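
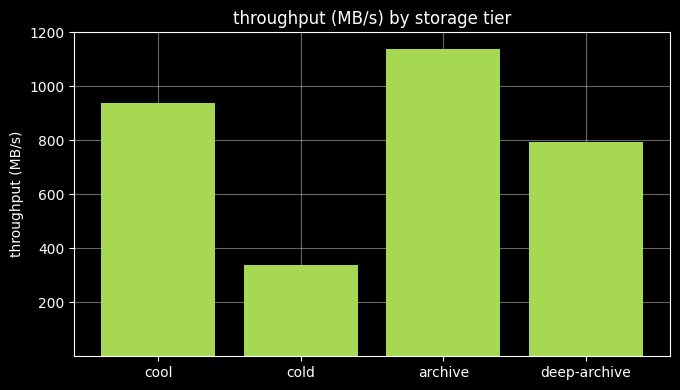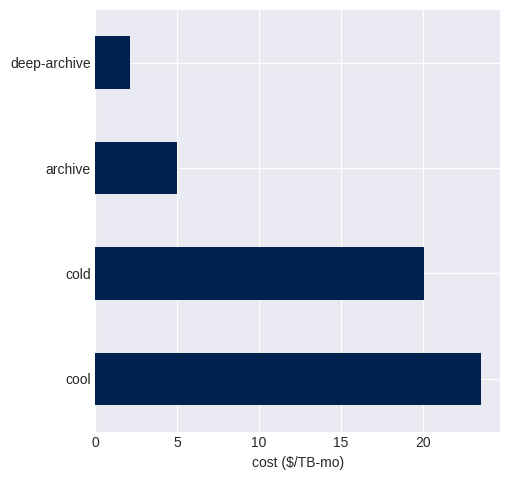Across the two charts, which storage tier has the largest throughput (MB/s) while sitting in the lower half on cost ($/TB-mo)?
archive

Chart 2 median cost ($/TB-mo) ≈ 15; below-median storage tiers: archive, deep-archive. Among those, archive has the highest throughput (MB/s) (≈ 1200).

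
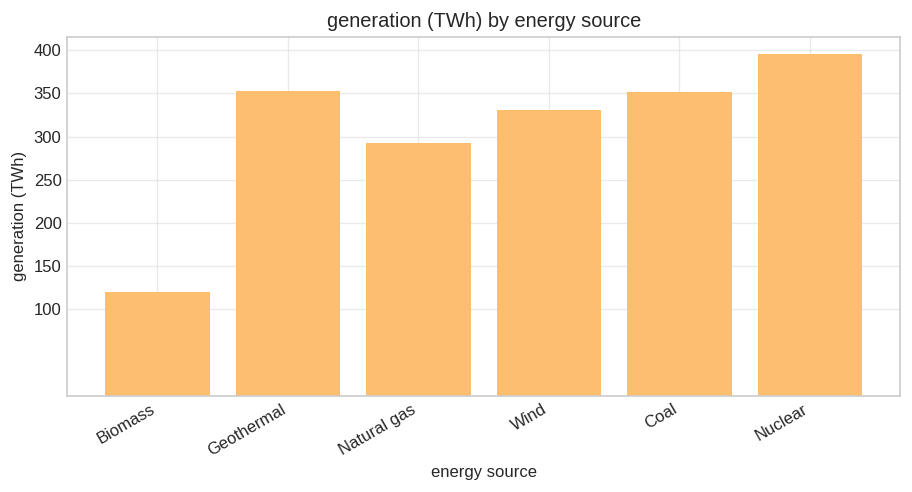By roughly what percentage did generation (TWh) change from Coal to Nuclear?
Coal ≈ 350, Nuclear ≈ 400; (400 − 350) / 350 ≈ +14.3%.

≈ +14.3%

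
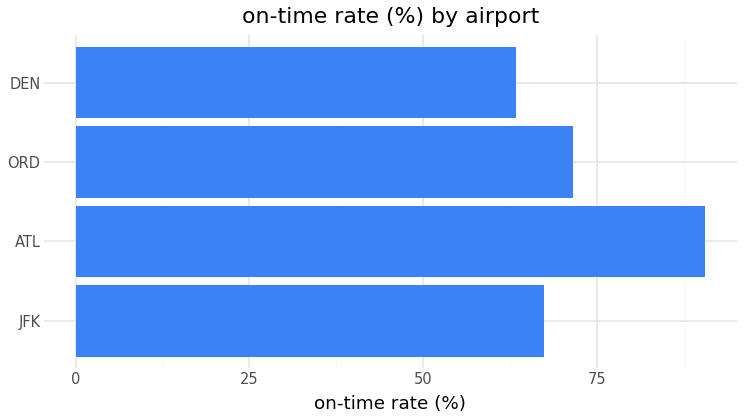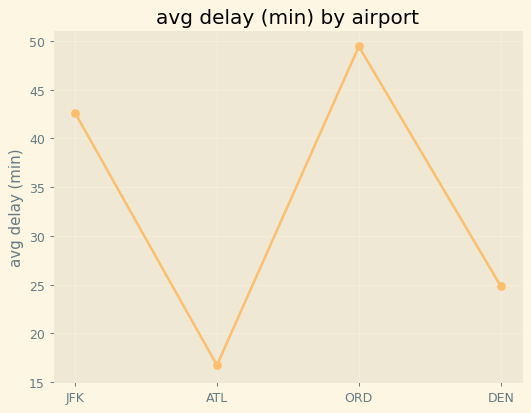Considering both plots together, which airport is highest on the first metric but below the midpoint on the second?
ATL

Chart 2 median avg delay (min) ≈ 35; below-median airports: ATL, DEN. Among those, ATL has the highest on-time rate (%) (≈ 90).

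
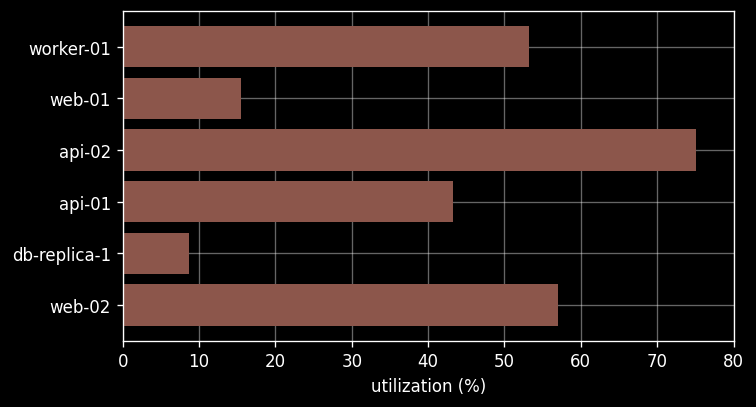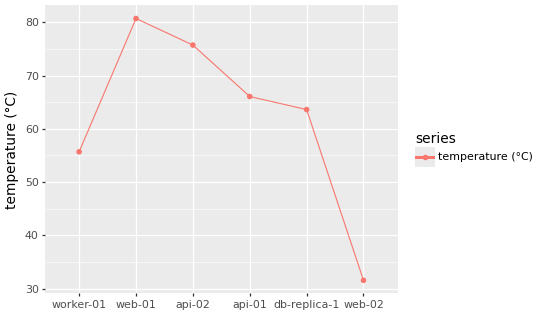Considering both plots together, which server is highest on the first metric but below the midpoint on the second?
Chart 2 median temperature (°C) ≈ 60; below-median servers: worker-01, db-replica-1, web-02. Among those, web-02 has the highest utilization (%) (≈ 60).

web-02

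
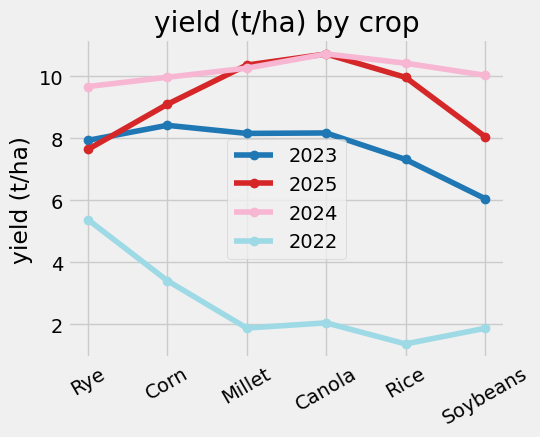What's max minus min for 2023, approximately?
≈ 2

Max Corn ≈ 8, min Soybeans ≈ 6; range ≈ 2.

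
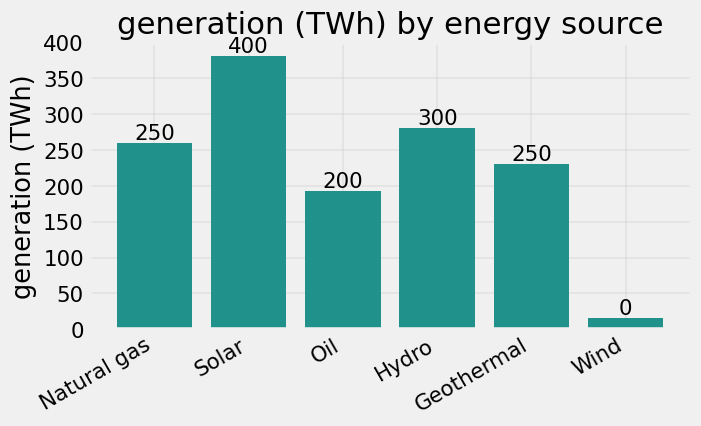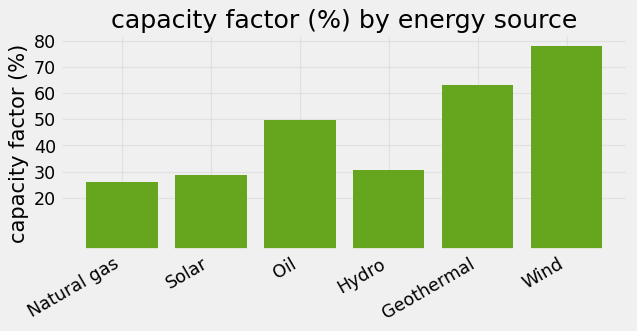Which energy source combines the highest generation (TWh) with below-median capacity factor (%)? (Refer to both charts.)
Solar

Chart 2 median capacity factor (%) ≈ 40; below-median energy sources: Natural gas, Solar, Hydro. Among those, Solar has the highest generation (TWh) (≈ 400).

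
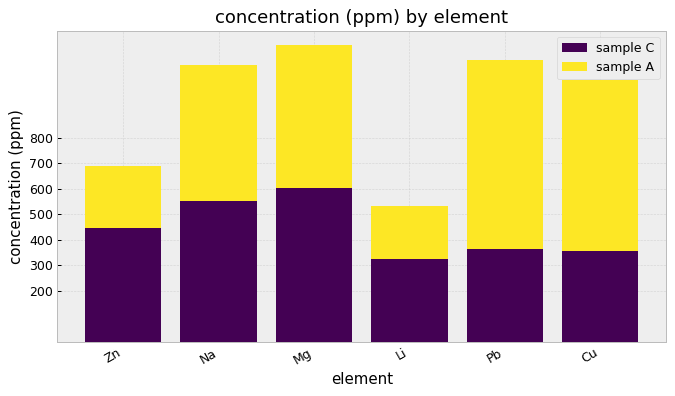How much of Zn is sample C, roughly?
≈ 400

sample C top ≈ 400, bottom ≈ 0; segment ≈ 400.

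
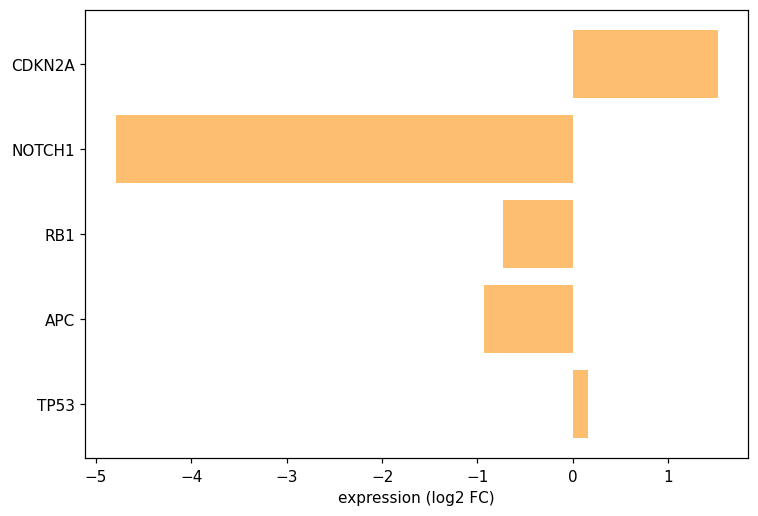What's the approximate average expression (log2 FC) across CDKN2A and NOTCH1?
(2 + -5) / 2 ≈ -2.

≈ -2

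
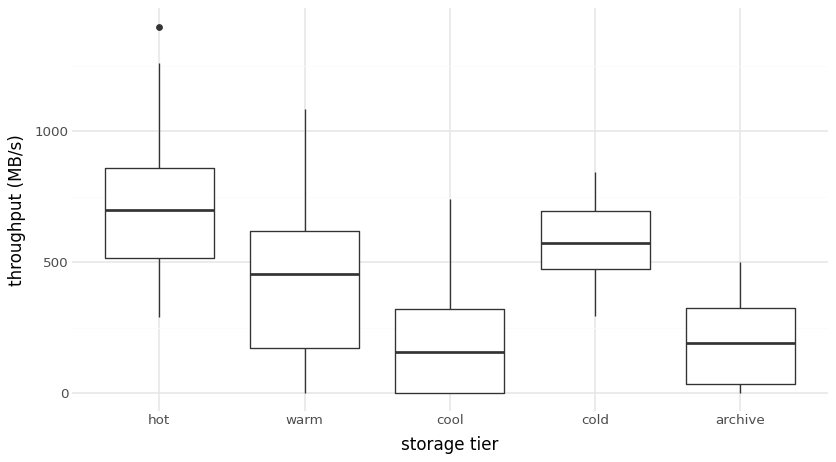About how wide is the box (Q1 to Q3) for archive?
Q3 ≈ 300, Q1 ≈ 0; IQR ≈ 300.

≈ 300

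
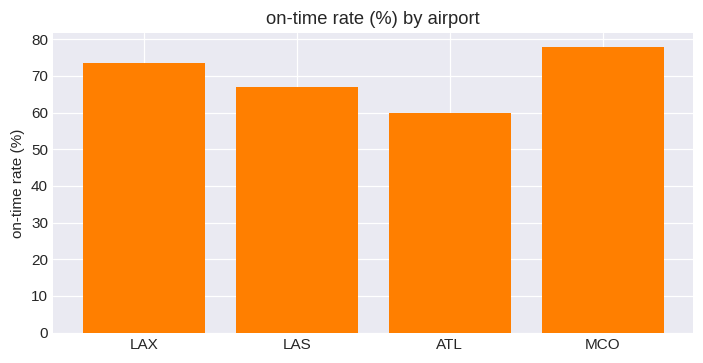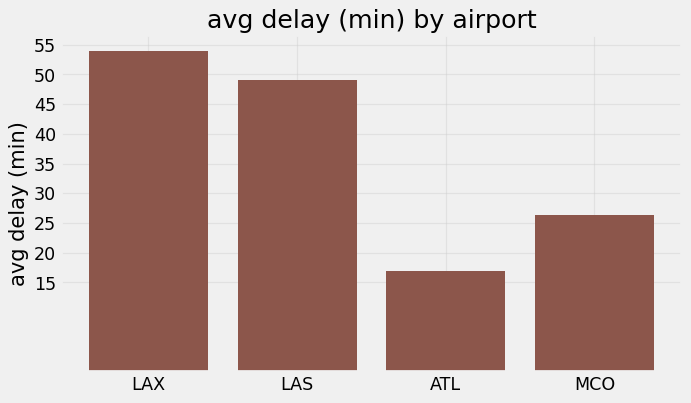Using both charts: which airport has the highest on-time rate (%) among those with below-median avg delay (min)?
MCO

Chart 2 median avg delay (min) ≈ 40; below-median airports: ATL, MCO. Among those, MCO has the highest on-time rate (%) (≈ 80).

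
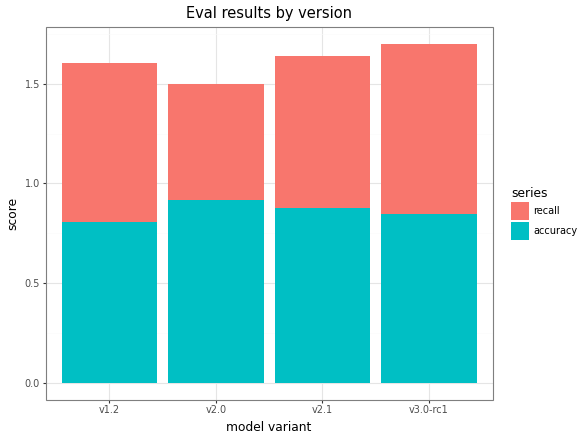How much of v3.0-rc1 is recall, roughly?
≈ 1.0

recall top ≈ 1.8, bottom ≈ 0.8; segment ≈ 1.0.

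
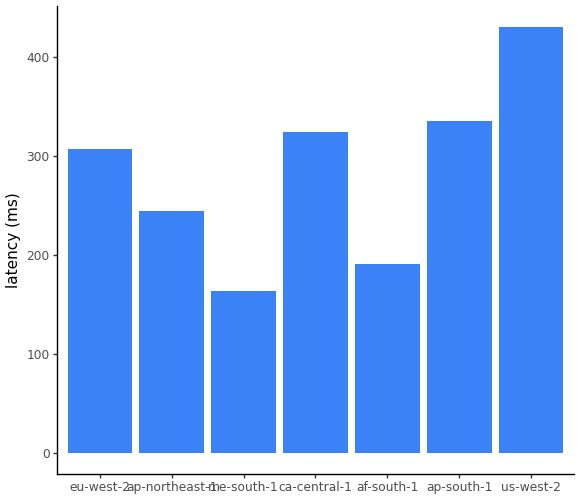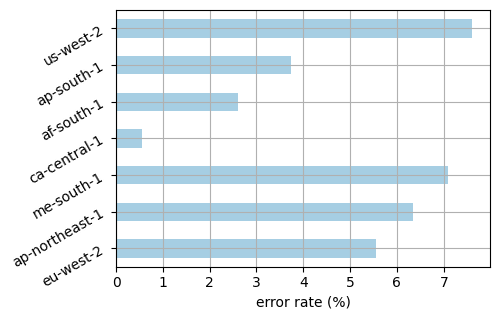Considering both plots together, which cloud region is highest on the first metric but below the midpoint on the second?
ap-south-1

Chart 2 median error rate (%) ≈ 6; below-median cloud regions: ca-central-1, af-south-1, ap-south-1. Among those, ap-south-1 has the highest latency (ms) (≈ 350).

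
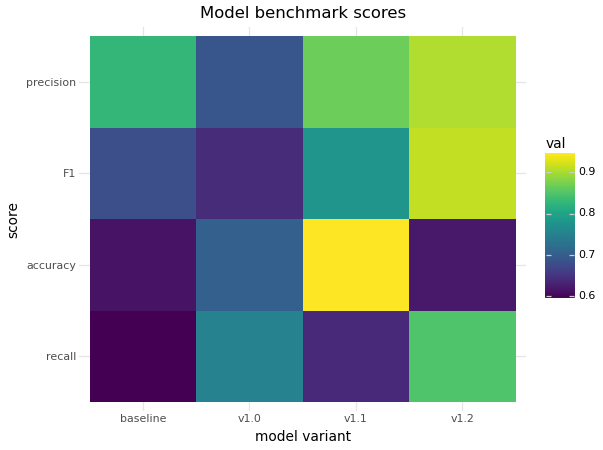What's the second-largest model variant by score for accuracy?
v1.0

Top 3 for accuracy: v1.1 ≈ 0.95, v1.0 ≈ 0.70, v1.2 ≈ 0.60.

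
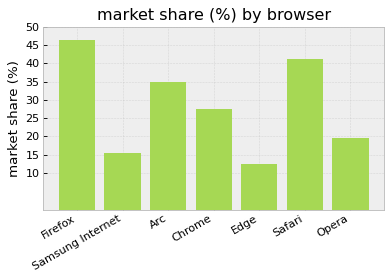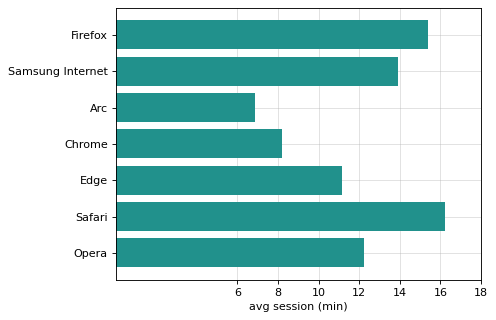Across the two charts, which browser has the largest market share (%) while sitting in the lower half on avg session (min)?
Chart 2 median avg session (min) ≈ 12; below-median browsers: Arc, Chrome, Edge. Among those, Arc has the highest market share (%) (≈ 35).

Arc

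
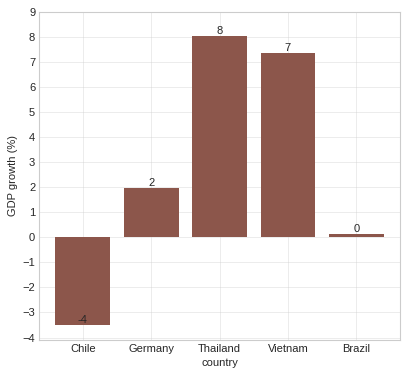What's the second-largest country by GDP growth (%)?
Top 3: Thailand ≈ 8, Vietnam ≈ 7, Germany ≈ 2.

Vietnam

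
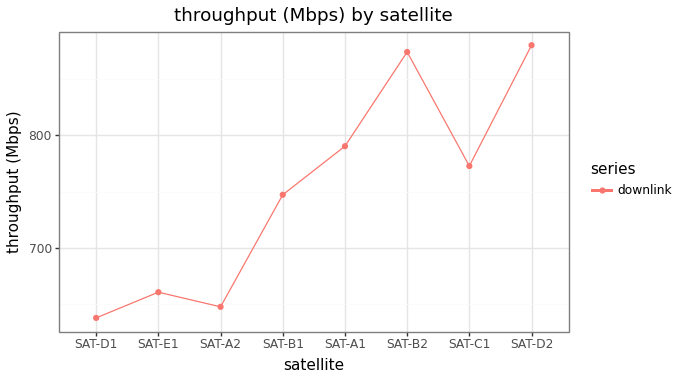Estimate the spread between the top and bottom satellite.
Max SAT-D2 ≈ 875, min SAT-D1 ≈ 650; range ≈ 225.

≈ 225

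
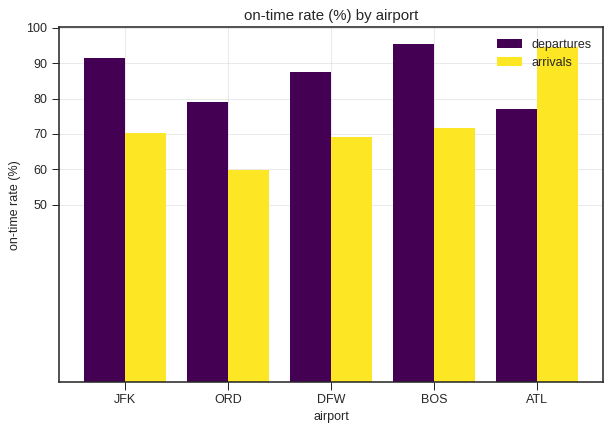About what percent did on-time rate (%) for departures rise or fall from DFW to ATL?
DFW ≈ 90, ATL ≈ 80; (80 − 90) / 90 ≈ -11.1%.

≈ -11.1%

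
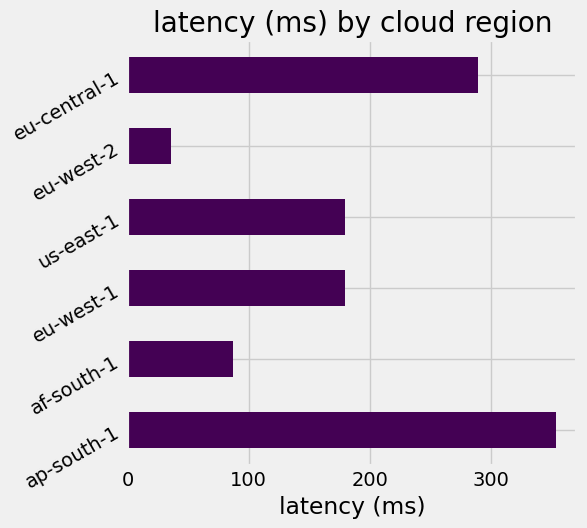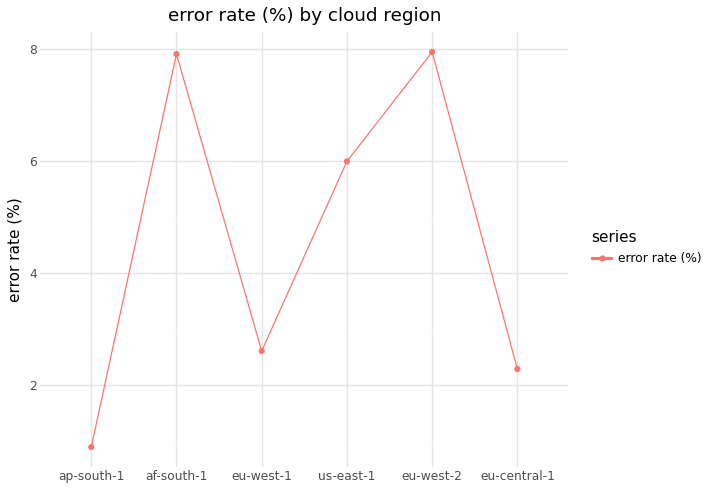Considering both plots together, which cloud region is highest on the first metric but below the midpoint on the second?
ap-south-1

Chart 2 median error rate (%) ≈ 4; below-median cloud regions: ap-south-1, eu-west-1, eu-central-1. Among those, ap-south-1 has the highest latency (ms) (≈ 350).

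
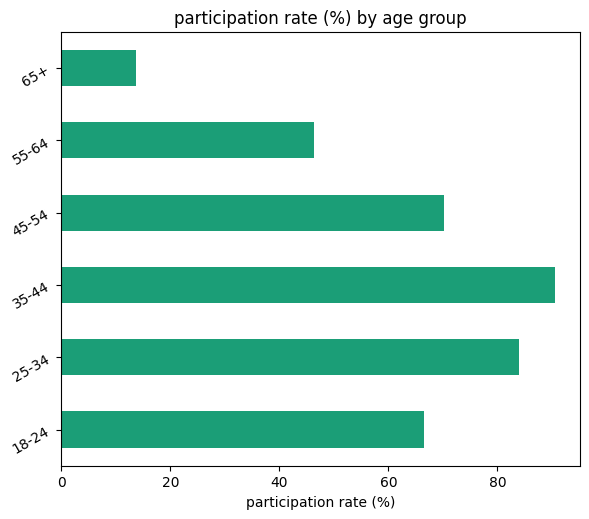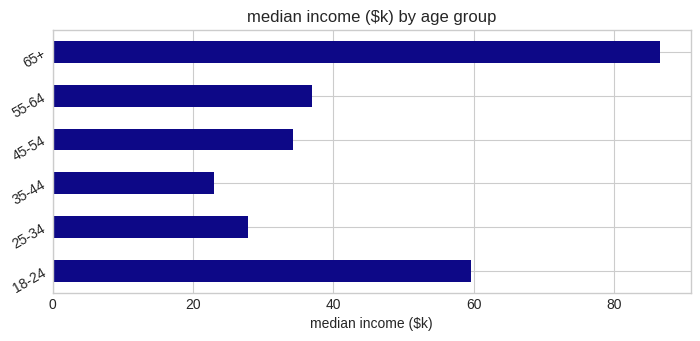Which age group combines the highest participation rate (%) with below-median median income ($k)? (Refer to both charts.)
Chart 2 median median income ($k) ≈ 40; below-median age groups: 25-34, 35-44, 45-54. Among those, 35-44 has the highest participation rate (%) (≈ 90).

35-44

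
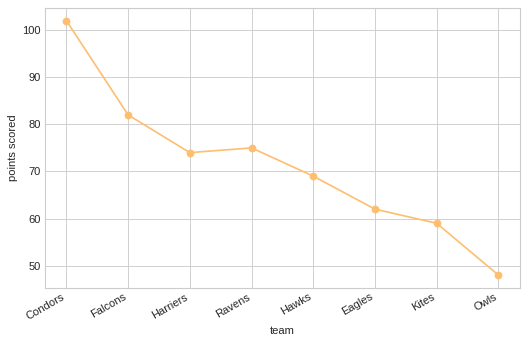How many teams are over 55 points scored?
7

Above 55: Condors, Falcons, Harriers, Ravens, Hawks, Eagles, Kites.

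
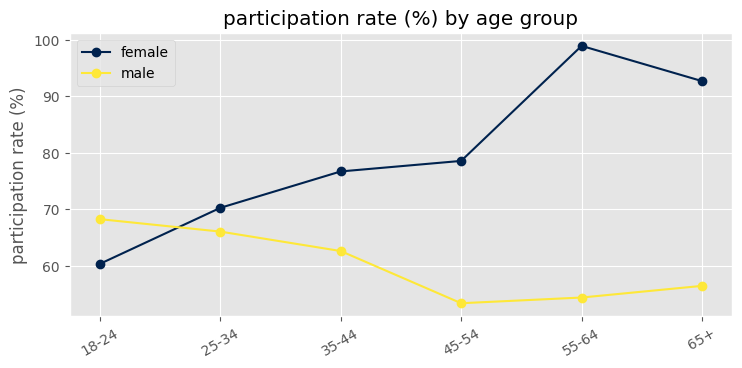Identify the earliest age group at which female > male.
25-34

18-24: female ≈ 60 vs male ≈ 70 (not yet); 25-34: female ≈ 70 vs male ≈ 65 (first crossover).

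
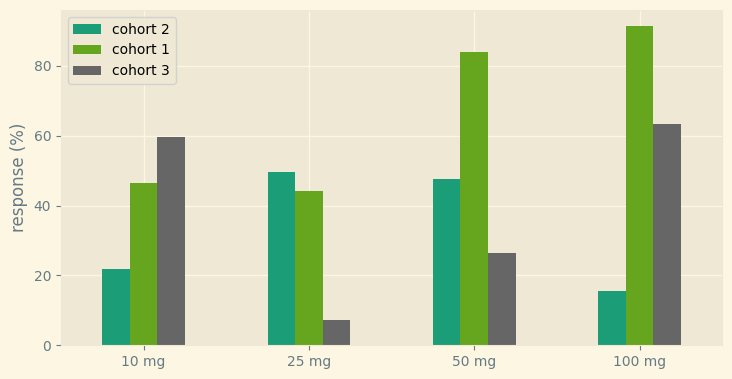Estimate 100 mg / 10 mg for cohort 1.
100 mg ≈ 90, 10 mg ≈ 50; 90/50 ≈ 1.8.

≈ 1.8×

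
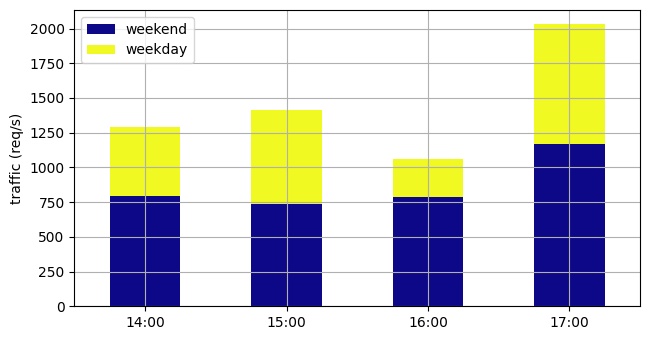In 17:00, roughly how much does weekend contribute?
weekend top ≈ 1200, bottom ≈ 0; segment ≈ 1200.

≈ 1200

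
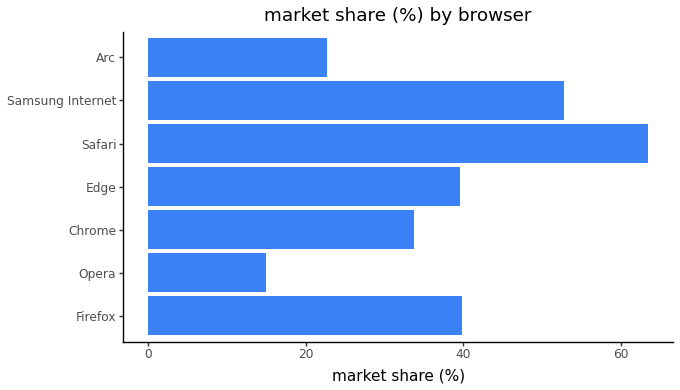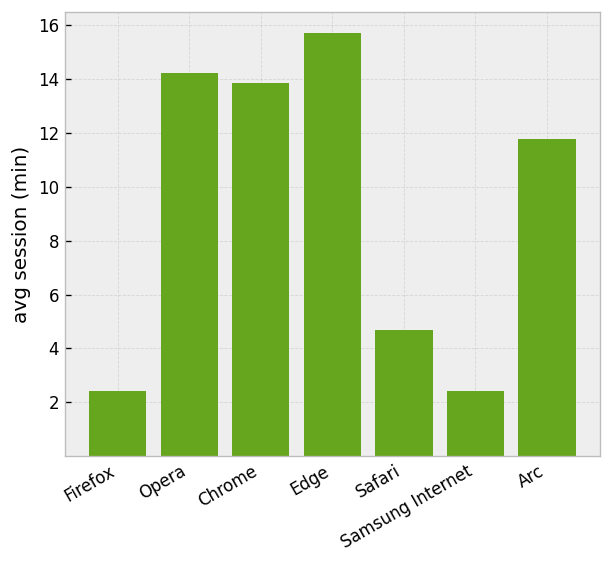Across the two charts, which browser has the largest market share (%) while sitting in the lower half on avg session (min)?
Chart 2 median avg session (min) ≈ 12; below-median browsers: Firefox, Safari, Samsung Internet. Among those, Safari has the highest market share (%) (≈ 60).

Safari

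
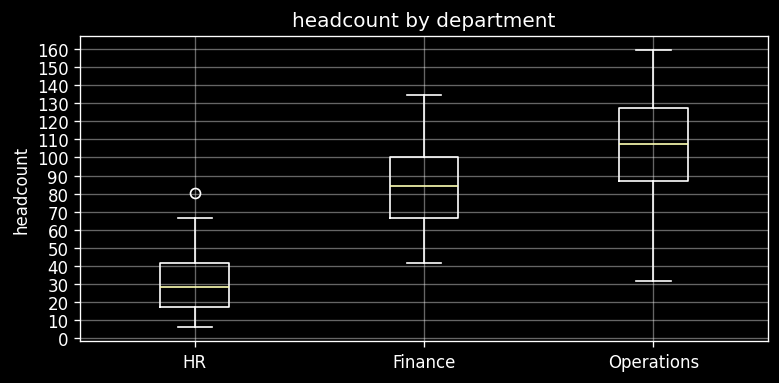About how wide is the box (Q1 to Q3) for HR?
Q3 ≈ 40, Q1 ≈ 20; IQR ≈ 20.

≈ 20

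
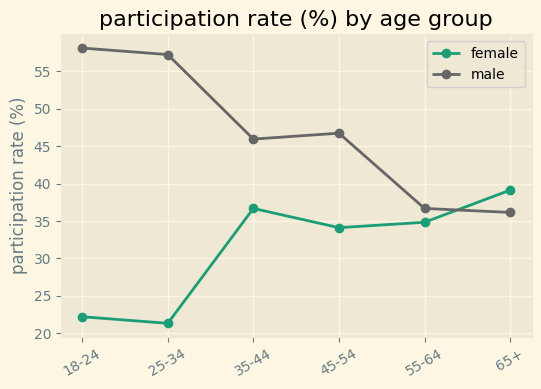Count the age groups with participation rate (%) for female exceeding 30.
4

Above 30: 35-44, 45-54, 55-64, 65+.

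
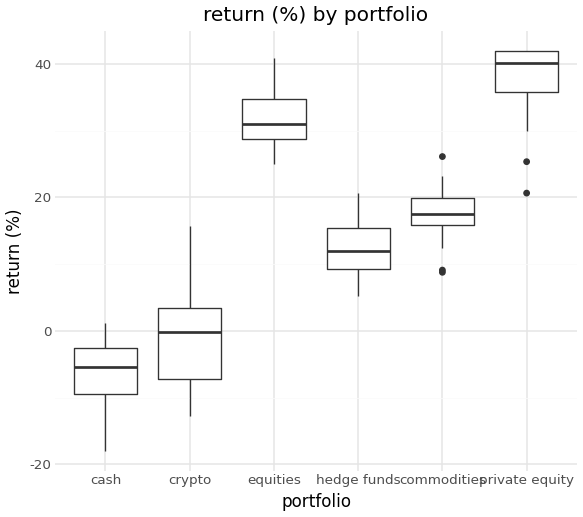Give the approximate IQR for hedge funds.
Q3 ≈ 15, Q1 ≈ 10; IQR ≈ 5.

≈ 5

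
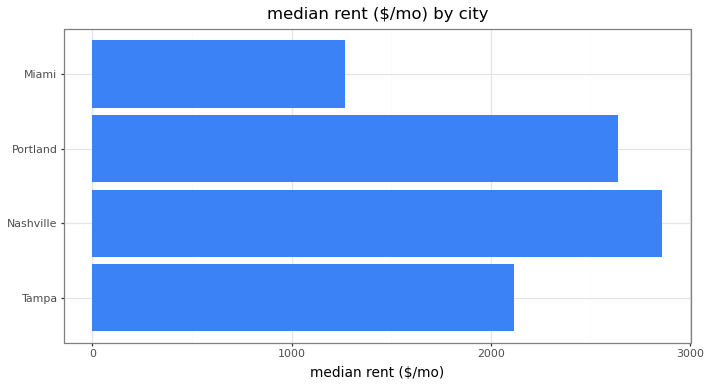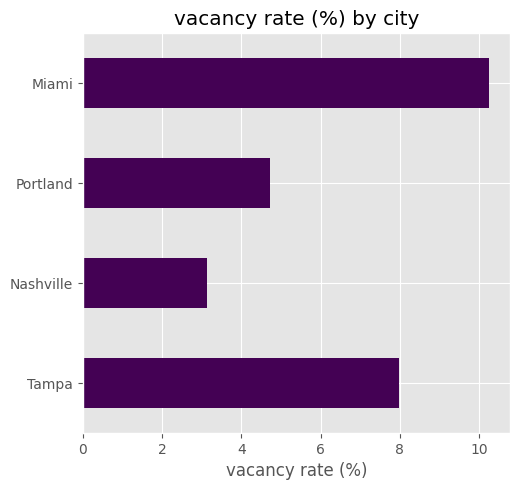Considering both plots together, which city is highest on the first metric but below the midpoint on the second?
Chart 2 median vacancy rate (%) ≈ 6; below-median cities: Nashville, Portland. Among those, Nashville has the highest median rent ($/mo) (≈ 3000).

Nashville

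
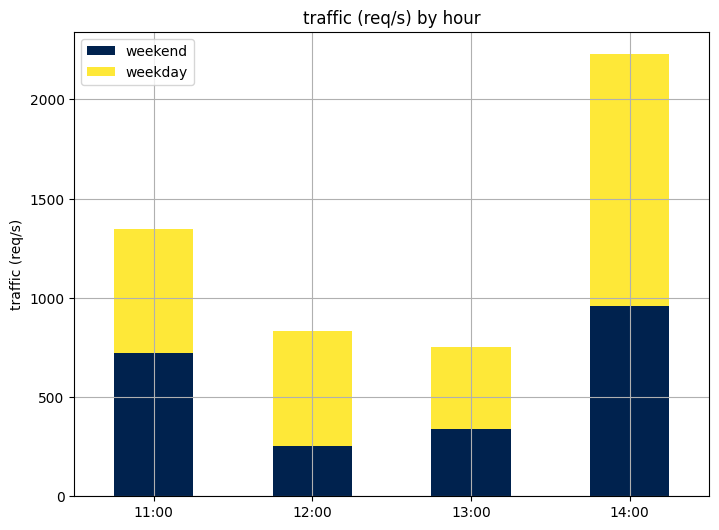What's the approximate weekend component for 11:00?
weekend top ≈ 800, bottom ≈ 0; segment ≈ 800.

≈ 800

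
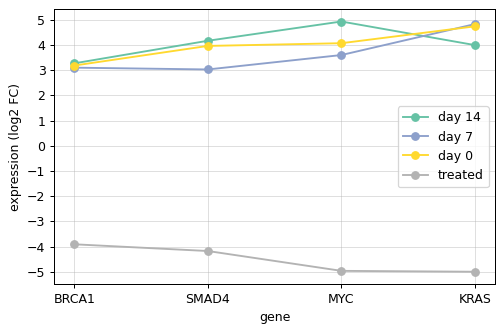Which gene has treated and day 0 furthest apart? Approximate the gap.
KRAS: treated ≈ -5, day 0 ≈ 5 → gap ≈ 10. Next-largest (MYC) is only ≈ 9.

KRAS, ≈ 10 log2 FC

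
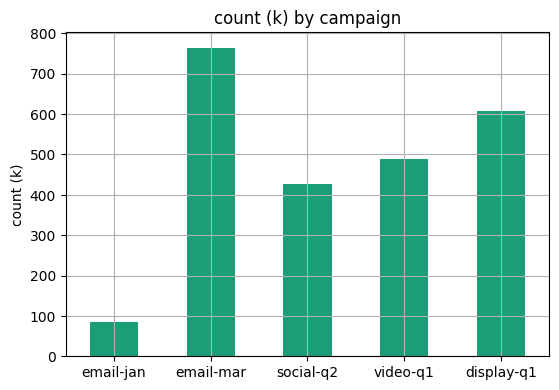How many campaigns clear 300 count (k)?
Above 300: email-mar, social-q2, video-q1, display-q1.

4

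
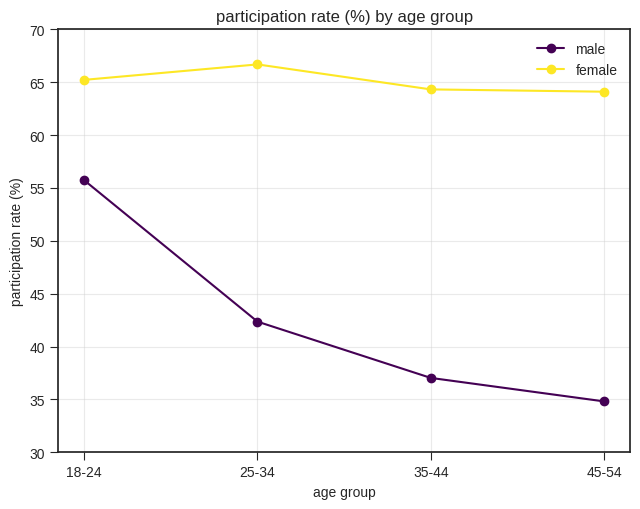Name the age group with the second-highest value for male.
25-34

Top 3 for male: 18-24 ≈ 55, 25-34 ≈ 40, 35-44 ≈ 35.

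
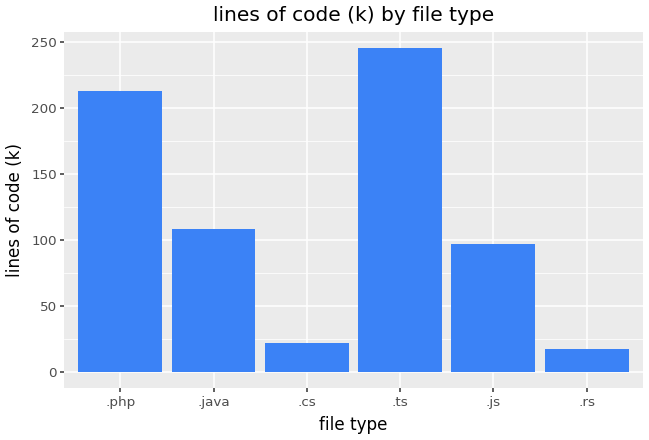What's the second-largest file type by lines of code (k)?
.php

Top 3: .ts ≈ 250, .php ≈ 225, .java ≈ 100.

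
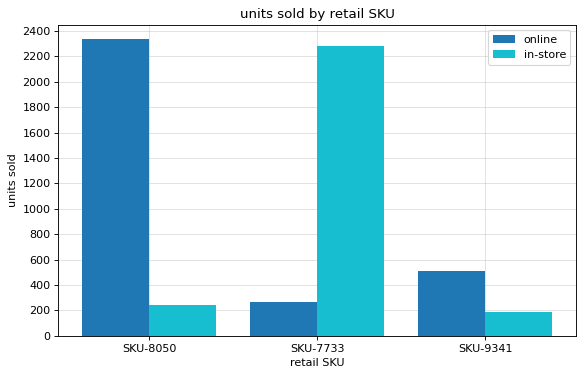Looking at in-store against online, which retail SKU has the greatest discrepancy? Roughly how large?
SKU-8050: in-store ≈ 200, online ≈ 2400 → gap ≈ 2200. Next-largest (SKU-7733) is only ≈ 2000.

SKU-8050, ≈ 2200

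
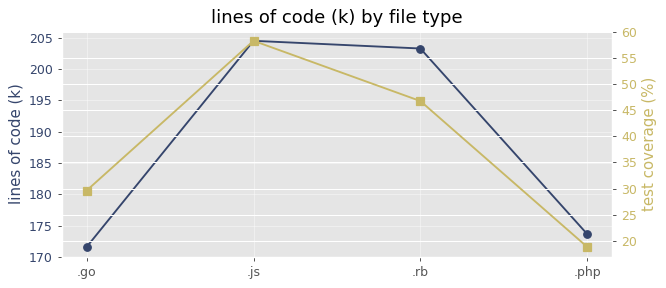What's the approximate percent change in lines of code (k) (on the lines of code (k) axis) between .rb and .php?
.rb ≈ 205, .php ≈ 175; (175 − 205) / 205 ≈ -14.6%.

≈ -14.6%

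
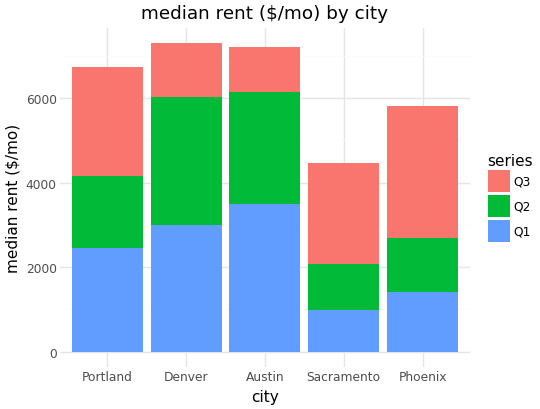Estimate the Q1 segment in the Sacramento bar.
Q1 top ≈ 1000, bottom ≈ 0; segment ≈ 1000.

≈ 1000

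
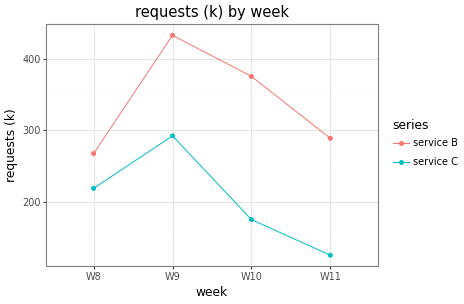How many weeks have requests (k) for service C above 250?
1

Above 250: W9.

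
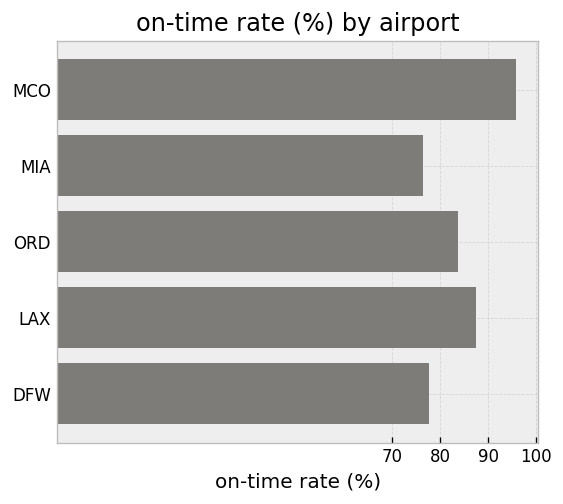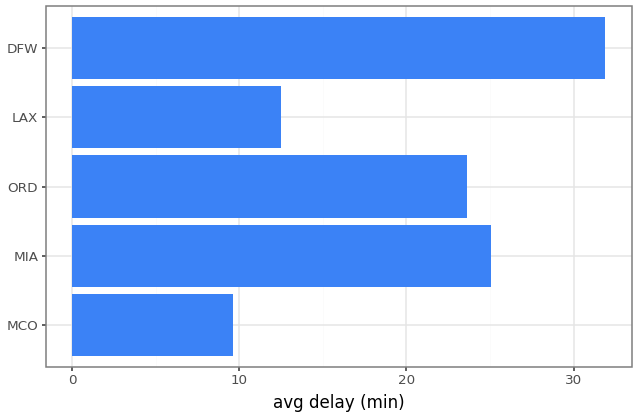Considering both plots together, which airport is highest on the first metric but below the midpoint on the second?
MCO

Chart 2 median avg delay (min) ≈ 25; below-median airports: MCO, LAX. Among those, MCO has the highest on-time rate (%) (≈ 100).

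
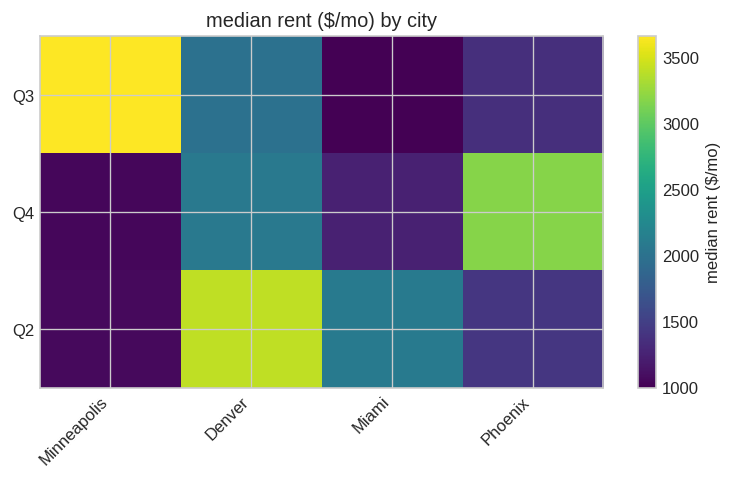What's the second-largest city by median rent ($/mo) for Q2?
Miami

Top 3 for Q2: Denver ≈ 3500, Miami ≈ 2000, Phoenix ≈ 1500.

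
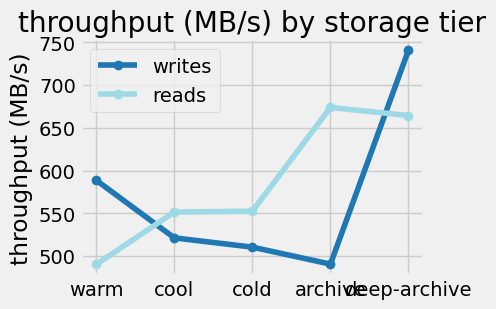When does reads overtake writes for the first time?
warm: reads ≈ 500 vs writes ≈ 600 (not yet); cool: reads ≈ 550 vs writes ≈ 525 (first crossover).

cool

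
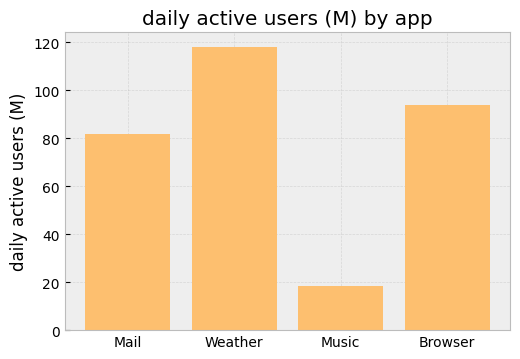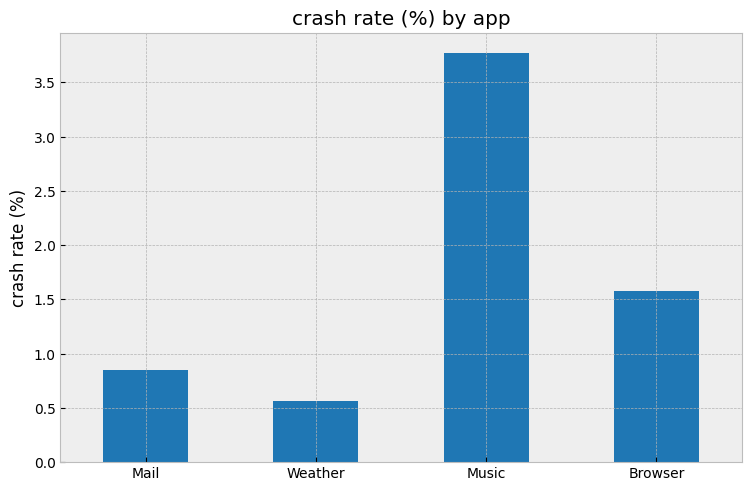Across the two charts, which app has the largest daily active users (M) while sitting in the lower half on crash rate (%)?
Weather

Chart 2 median crash rate (%) ≈ 1; below-median apps: Mail, Weather. Among those, Weather has the highest daily active users (M) (≈ 120).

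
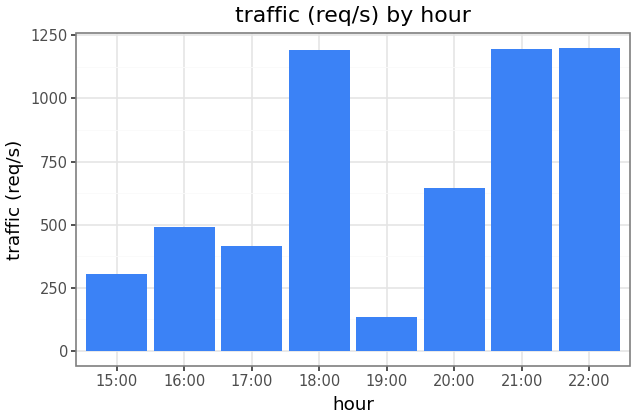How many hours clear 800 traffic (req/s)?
3

Above 800: 18:00, 21:00, 22:00.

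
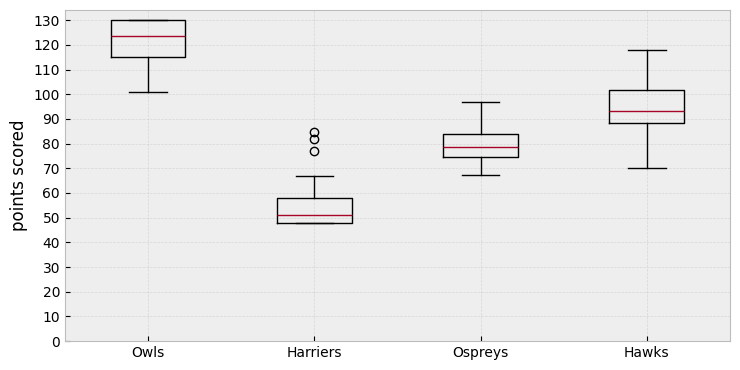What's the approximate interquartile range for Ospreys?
Q3 ≈ 80, Q1 ≈ 70; IQR ≈ 10.

≈ 10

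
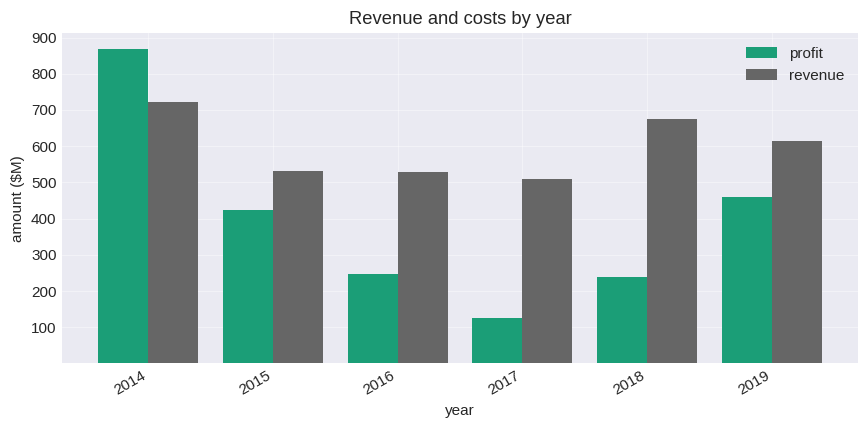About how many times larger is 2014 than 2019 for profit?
2014 ≈ 900, 2019 ≈ 500; 900/500 ≈ 1.8.

≈ 1.8×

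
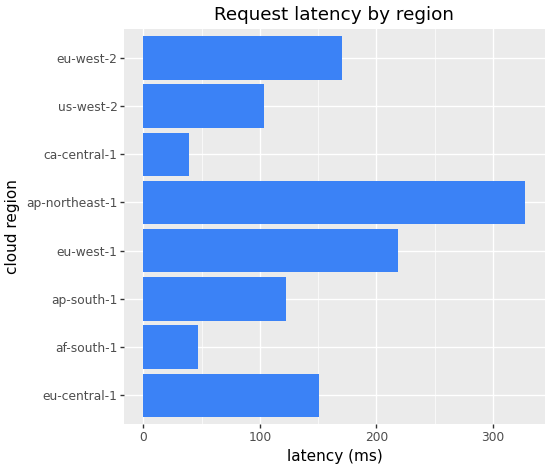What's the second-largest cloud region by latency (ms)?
Top 3: ap-northeast-1 ≈ 350, eu-west-1 ≈ 200, eu-west-2 ≈ 150.

eu-west-1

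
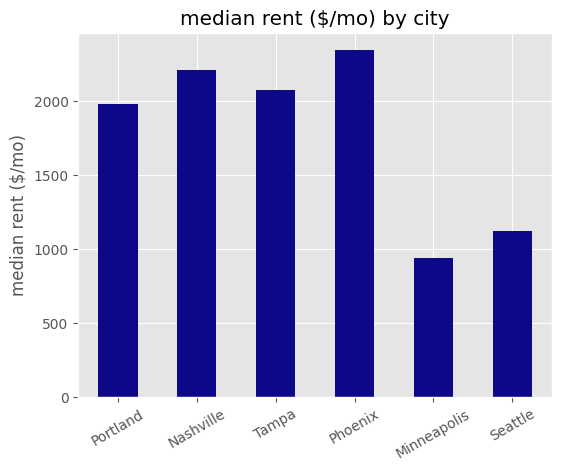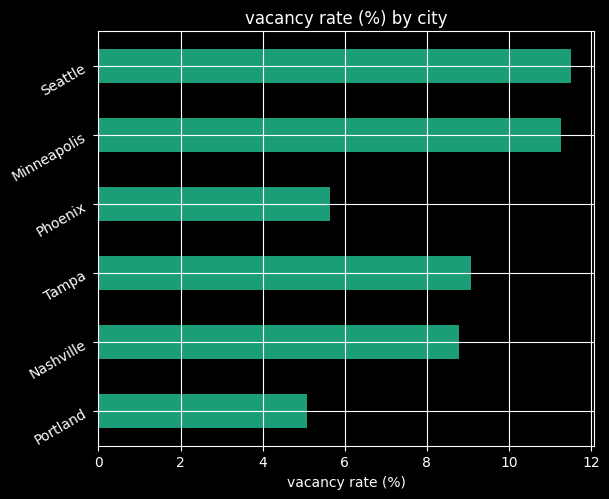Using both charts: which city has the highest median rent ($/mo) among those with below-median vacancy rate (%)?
Chart 2 median vacancy rate (%) ≈ 8; below-median cities: Portland, Nashville, Phoenix. Among those, Phoenix has the highest median rent ($/mo) (≈ 2500).

Phoenix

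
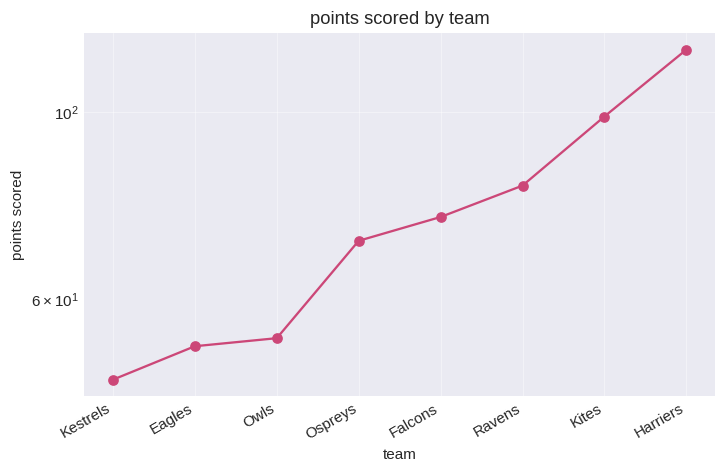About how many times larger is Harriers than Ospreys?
≈ 1.71×

Harriers ≈ 120, Ospreys ≈ 70; 120/70 ≈ 1.71.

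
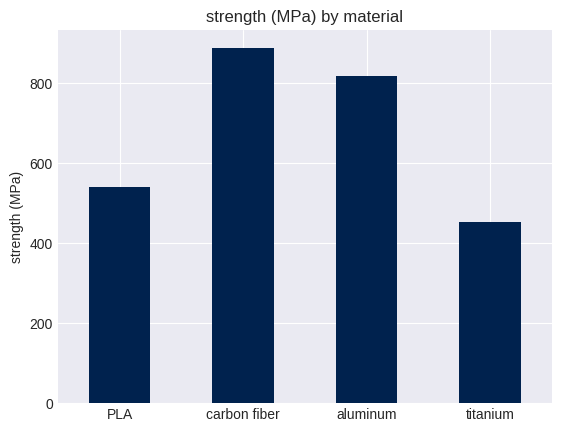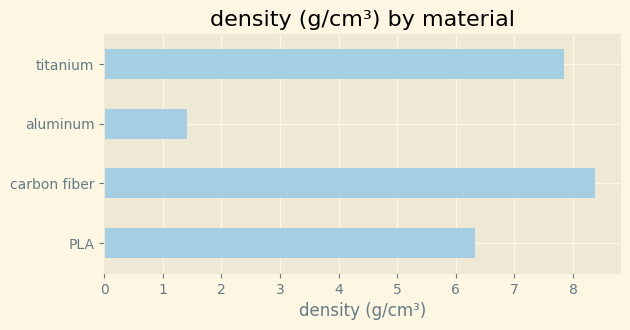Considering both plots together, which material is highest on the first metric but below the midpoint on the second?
aluminum

Chart 2 median density (g/cm³) ≈ 7; below-median materials: PLA, aluminum. Among those, aluminum has the highest strength (MPa) (≈ 800).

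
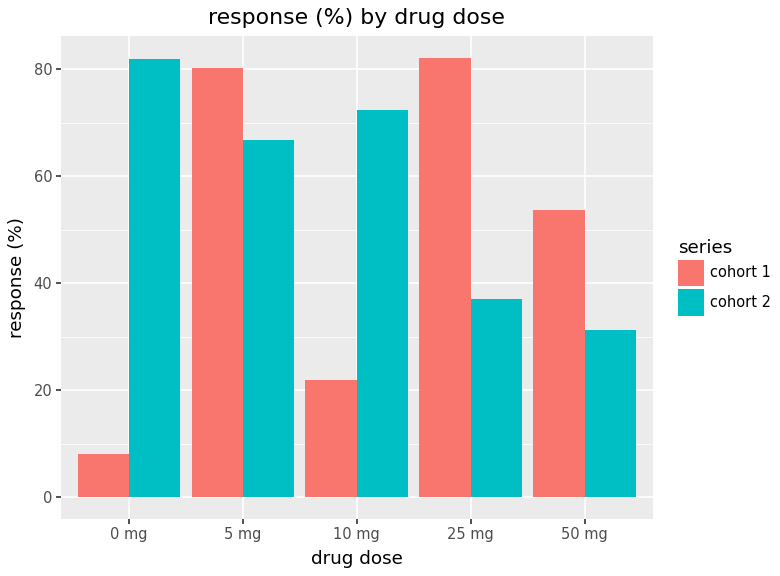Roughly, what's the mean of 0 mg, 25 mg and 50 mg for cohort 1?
(10 + 80 + 50) / 3 ≈ 47.

≈ 47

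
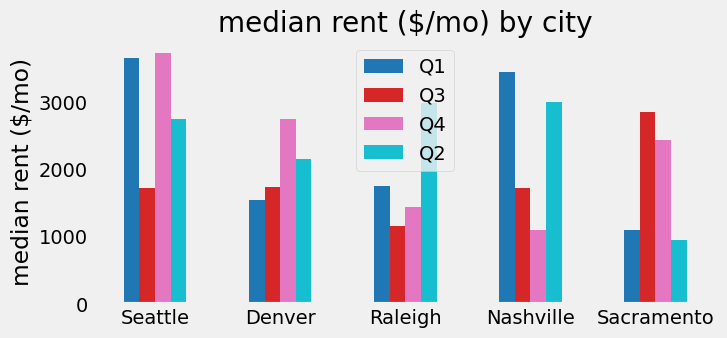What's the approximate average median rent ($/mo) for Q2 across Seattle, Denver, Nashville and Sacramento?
≈ 2250

(3000 + 2000 + 3000 + 1000) / 4 ≈ 2250.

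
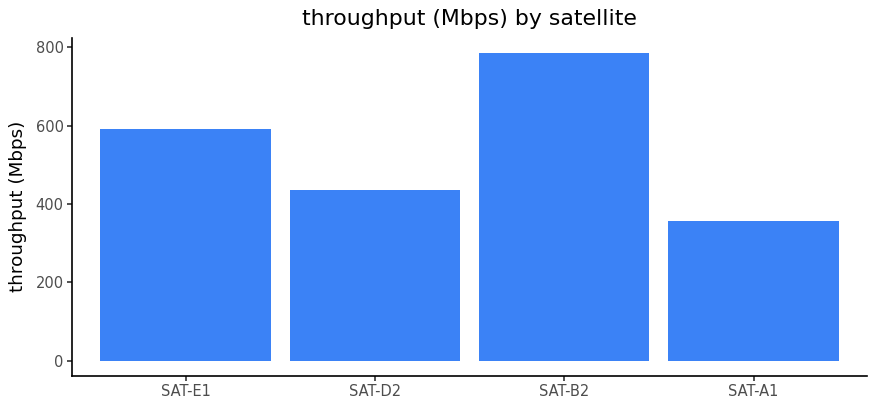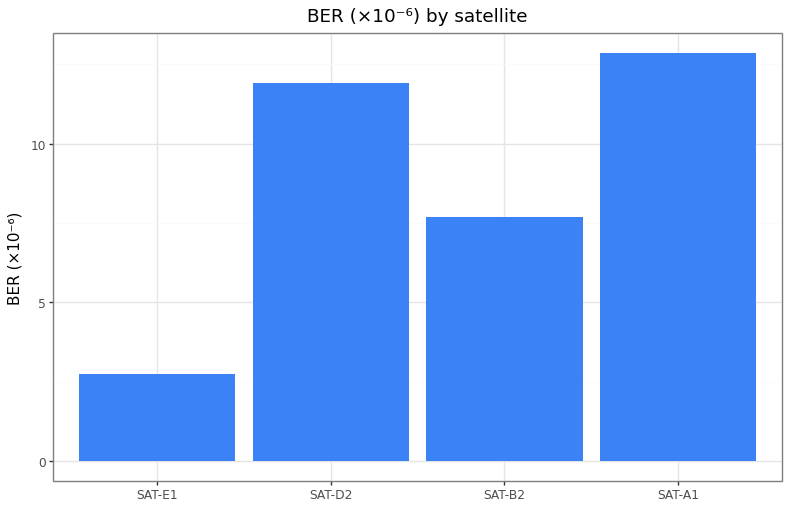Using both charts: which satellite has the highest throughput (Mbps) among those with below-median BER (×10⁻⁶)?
Chart 2 median BER (×10⁻⁶) ≈ 10; below-median satellites: SAT-E1, SAT-B2. Among those, SAT-B2 has the highest throughput (Mbps) (≈ 800).

SAT-B2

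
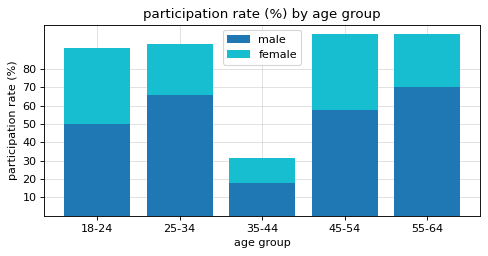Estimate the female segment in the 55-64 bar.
female top ≈ 100, bottom ≈ 70; segment ≈ 30.

≈ 30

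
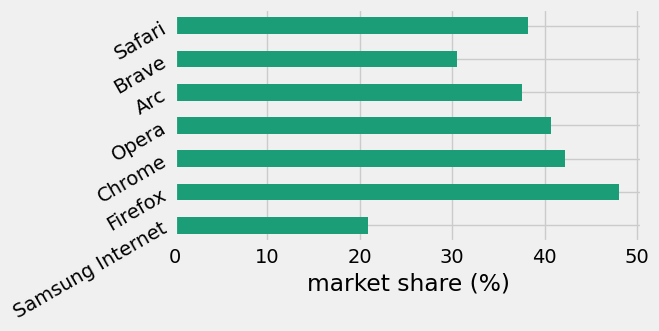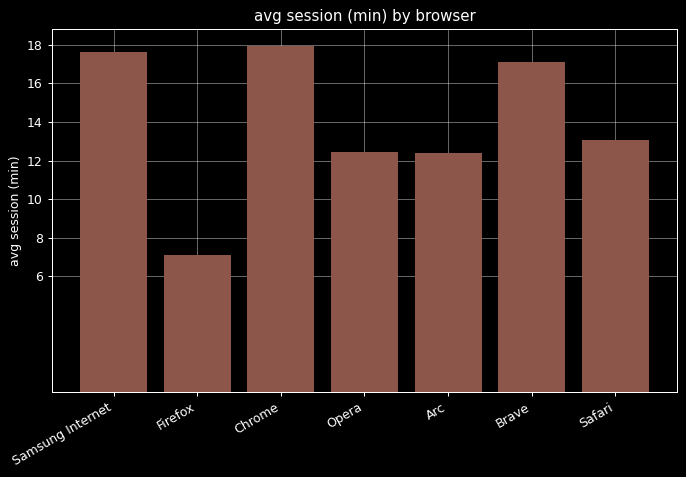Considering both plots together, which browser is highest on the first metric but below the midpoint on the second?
Chart 2 median avg session (min) ≈ 14; below-median browsers: Firefox, Opera, Arc. Among those, Firefox has the highest market share (%) (≈ 50).

Firefox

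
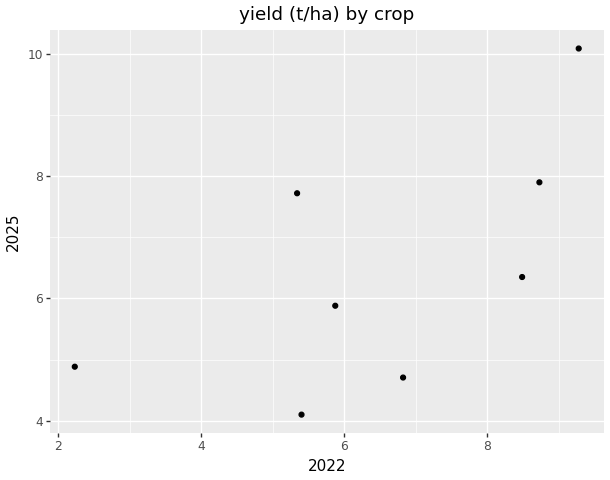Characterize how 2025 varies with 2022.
Points are positively correlated; moderate (|r| ≈ 0.6).

positive, moderate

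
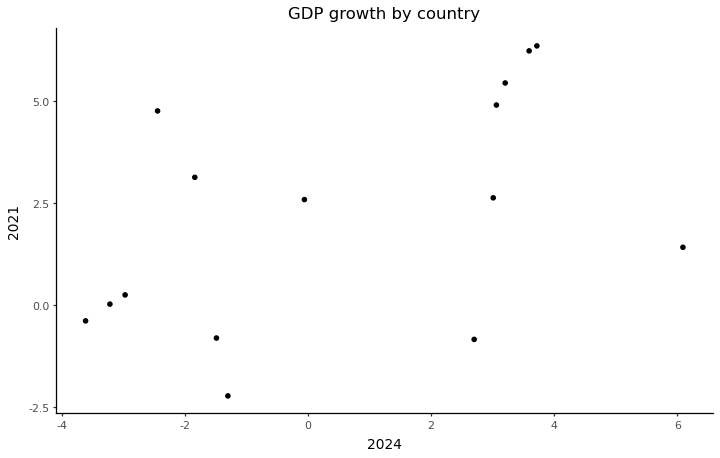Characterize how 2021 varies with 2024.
Points are positively correlated; moderate (|r| ≈ 0.5).

positive, moderate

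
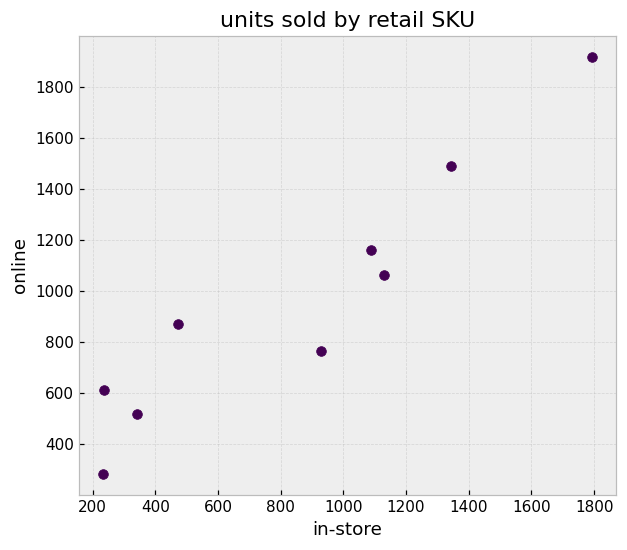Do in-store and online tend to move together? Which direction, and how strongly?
positive, strong

Points are positively correlated; strong (|r| ≈ 0.9).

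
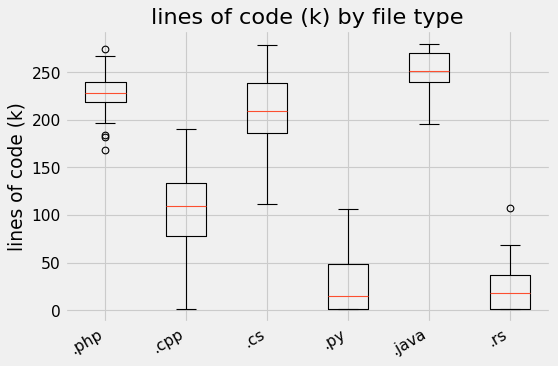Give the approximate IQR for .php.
≈ 25

Q3 ≈ 250, Q1 ≈ 225; IQR ≈ 25.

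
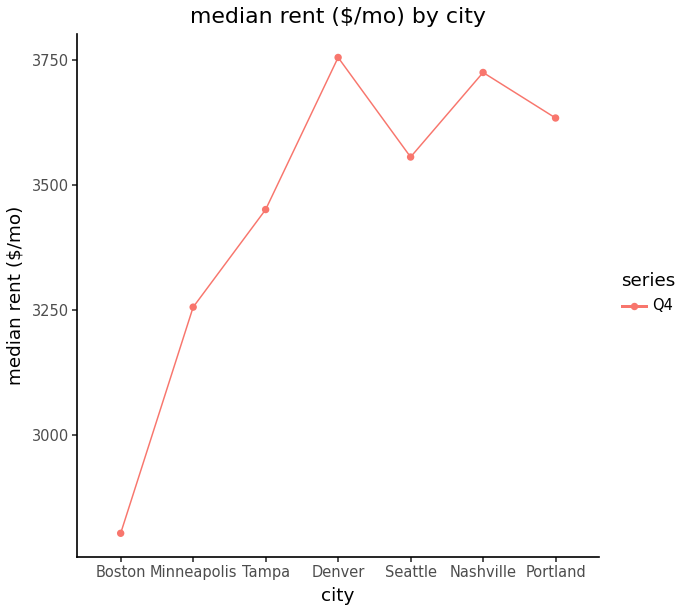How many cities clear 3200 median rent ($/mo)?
Above 3200: Minneapolis, Tampa, Denver, Seattle, Nashville, Portland.

6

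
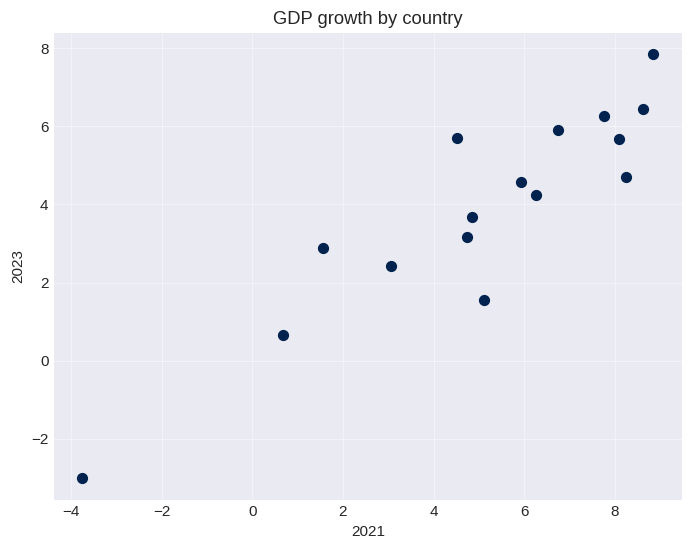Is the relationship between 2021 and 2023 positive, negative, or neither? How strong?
positive, strong

Points are positively correlated; strong (|r| ≈ 0.9).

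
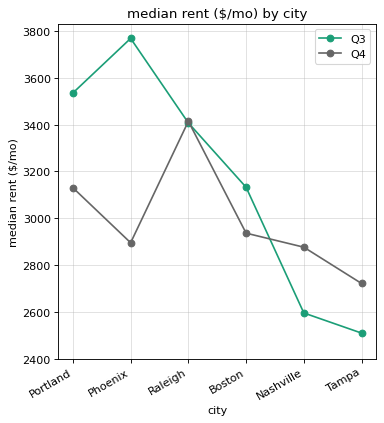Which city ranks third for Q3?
Top 4 for Q3: Phoenix ≈ 3800, Portland ≈ 3600, Raleigh ≈ 3400, Boston ≈ 3200.

Raleigh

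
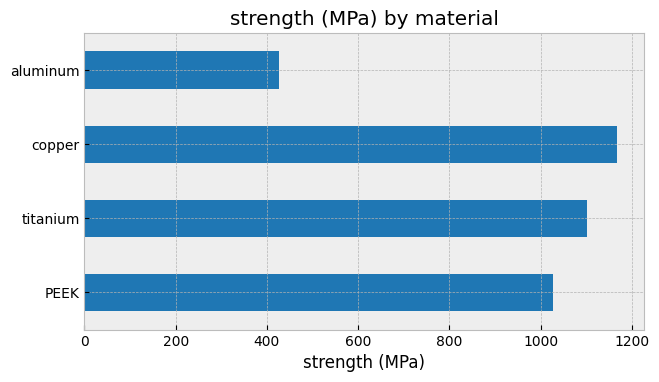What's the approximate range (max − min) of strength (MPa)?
Max copper ≈ 1200, min aluminum ≈ 400; range ≈ 800.

≈ 800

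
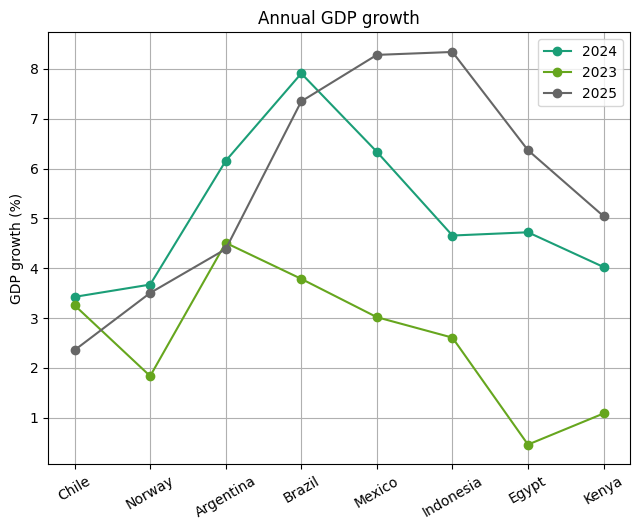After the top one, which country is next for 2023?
Top 3 for 2023: Argentina ≈ 5, Brazil ≈ 4, Chile ≈ 3.

Brazil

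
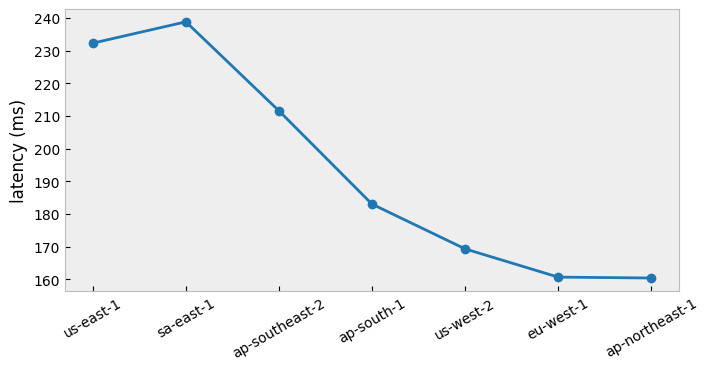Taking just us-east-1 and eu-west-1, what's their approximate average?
≈ 195

(230 + 160) / 2 ≈ 195.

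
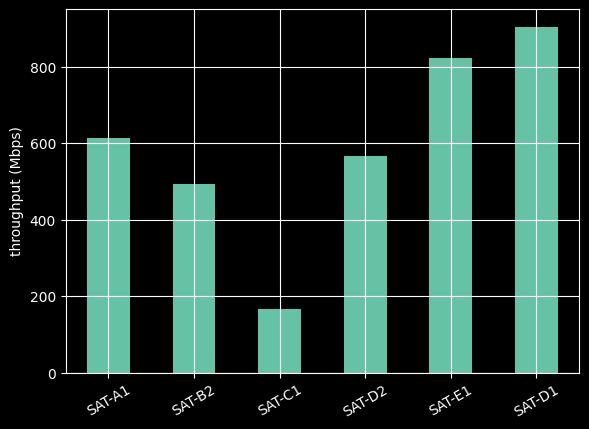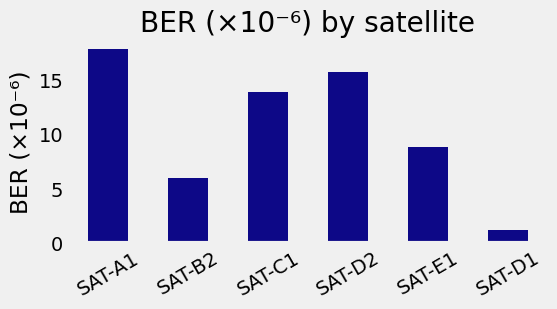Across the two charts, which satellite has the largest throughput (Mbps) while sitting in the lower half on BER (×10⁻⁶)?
Chart 2 median BER (×10⁻⁶) ≈ 12; below-median satellites: SAT-B2, SAT-E1, SAT-D1. Among those, SAT-D1 has the highest throughput (Mbps) (≈ 900).

SAT-D1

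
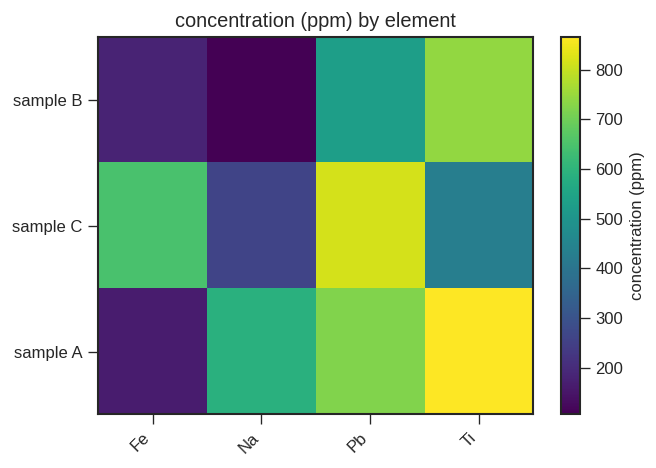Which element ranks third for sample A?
Top 4 for sample A: Ti ≈ 900, Pb ≈ 700, Na ≈ 600, Fe ≈ 200.

Na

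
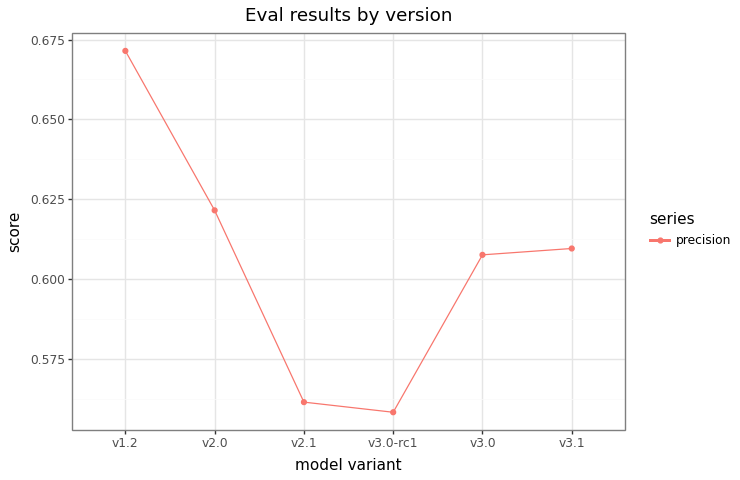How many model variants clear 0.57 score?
4

Above 0.57: v1.2, v2.0, v3.0, v3.1.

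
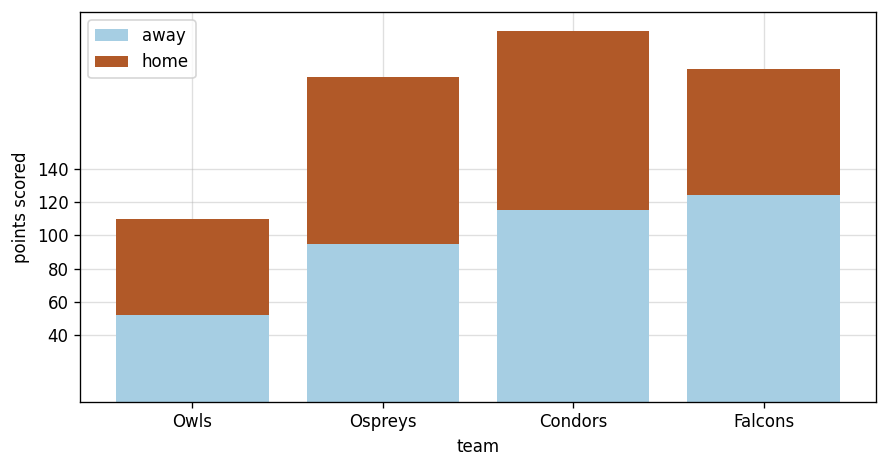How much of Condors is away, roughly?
away top ≈ 120, bottom ≈ 0; segment ≈ 120.

≈ 120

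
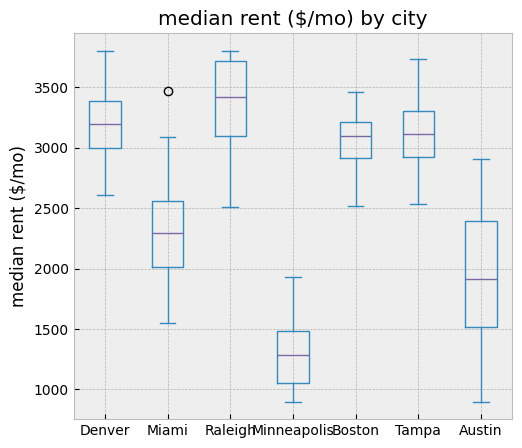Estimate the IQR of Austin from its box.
≈ 800

Q3 ≈ 2400, Q1 ≈ 1600; IQR ≈ 800.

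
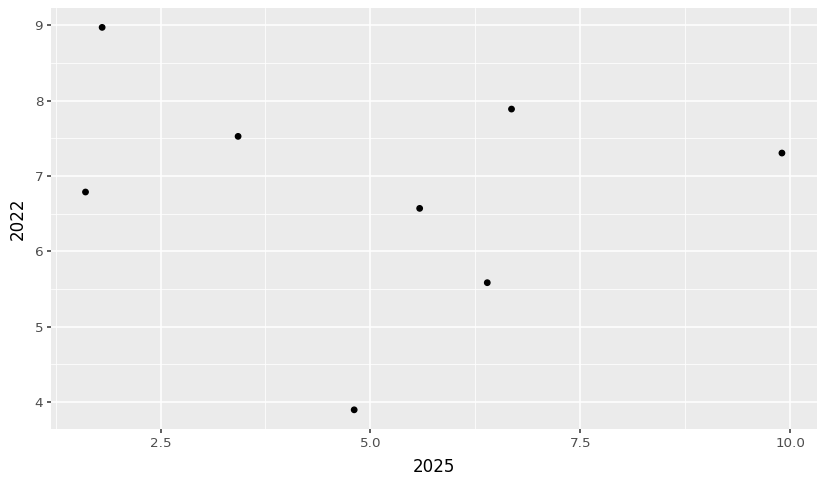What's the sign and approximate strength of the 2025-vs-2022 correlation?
Points are roughly uncorrelated; weak (|r| ≈ 0.2).

no clear correlation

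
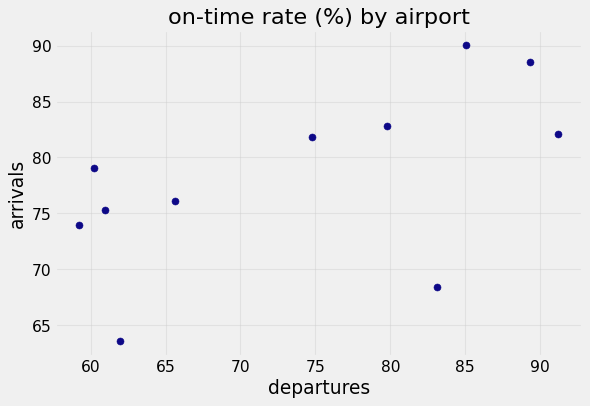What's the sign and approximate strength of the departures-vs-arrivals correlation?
Points are positively correlated; moderate (|r| ≈ 0.6).

positive, moderate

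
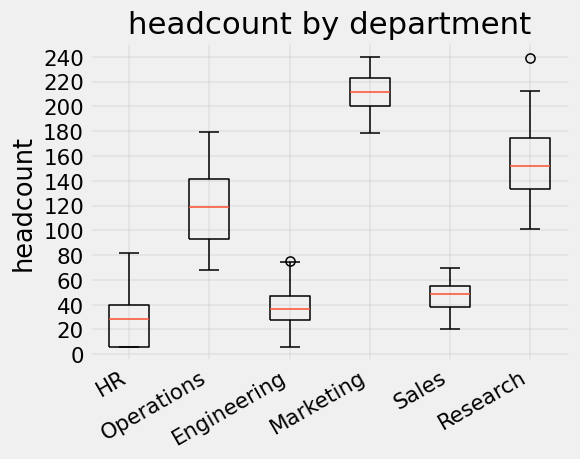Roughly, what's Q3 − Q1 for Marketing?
Q3 ≈ 220, Q1 ≈ 200; IQR ≈ 20.

≈ 20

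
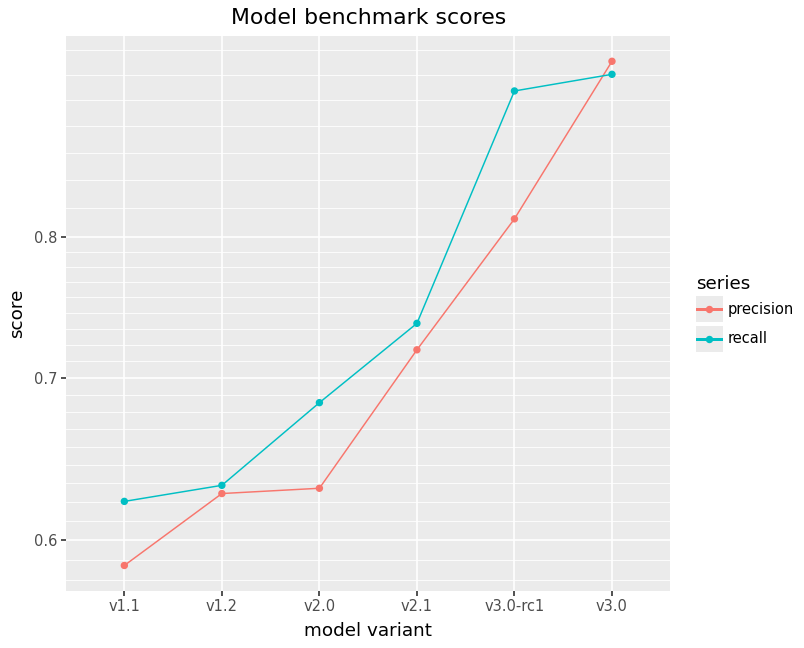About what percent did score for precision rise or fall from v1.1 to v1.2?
v1.1 ≈ 0.60, v1.2 ≈ 0.65; (0.65 − 0.60) / 0.60 ≈ +8.3%.

≈ +8.3%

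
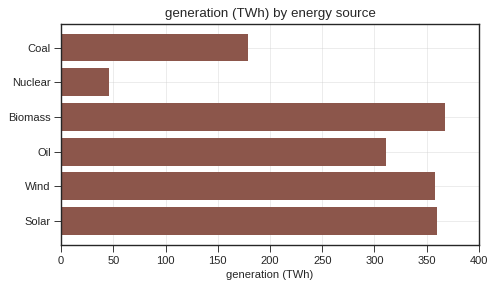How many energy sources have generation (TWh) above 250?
4

Above 250: Biomass, Oil, Wind, Solar.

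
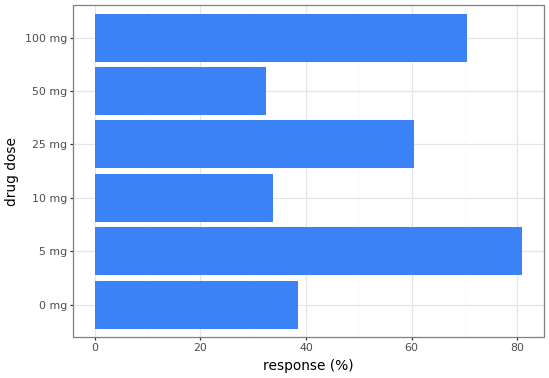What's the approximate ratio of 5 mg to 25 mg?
5 mg ≈ 80, 25 mg ≈ 60; 80/60 ≈ 1.33.

≈ 1.33×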